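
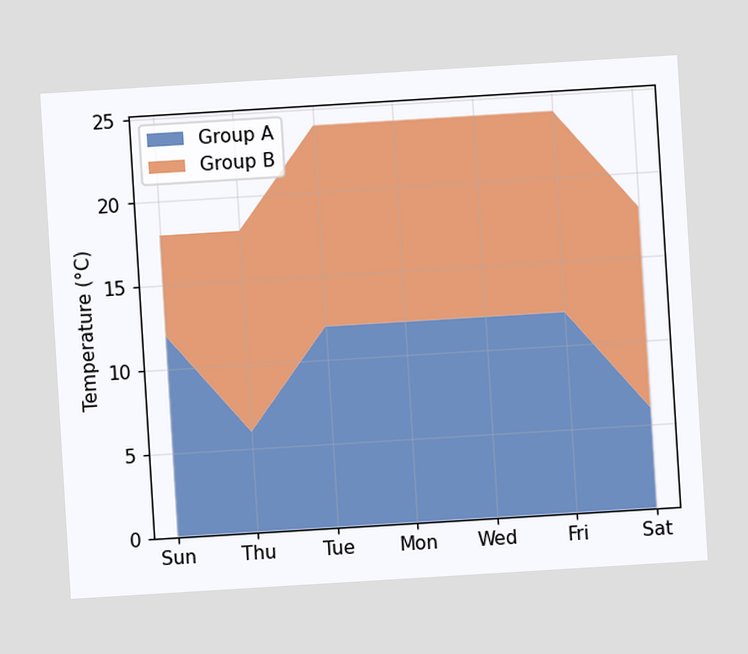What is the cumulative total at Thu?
The chart is tilted about 3° counter-clockwise. The stacked total at Thu reaches 18°C.

18°C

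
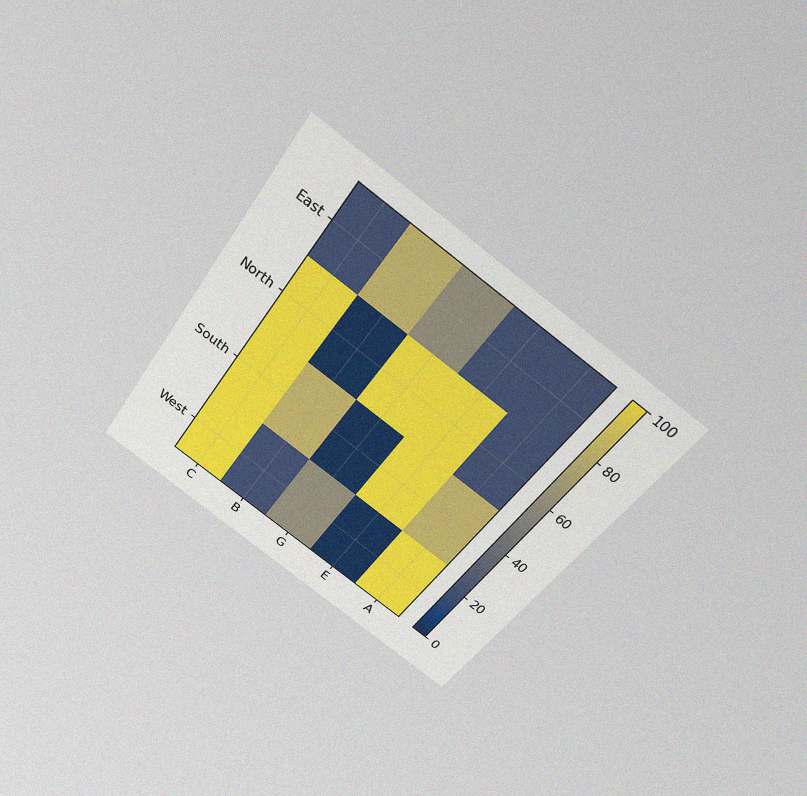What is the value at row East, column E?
20

The chart is tilted about 35° clockwise and viewed slightly from above, with some photo noise. Matching cell (East, E) against the colorbar gives 20.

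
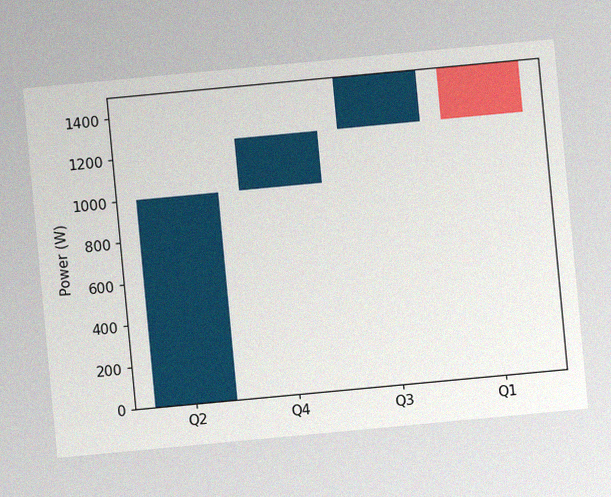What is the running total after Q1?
The chart is tilted about 5° counter-clockwise, with some photo noise. After Q1 the running total reaches 1250W.

1250W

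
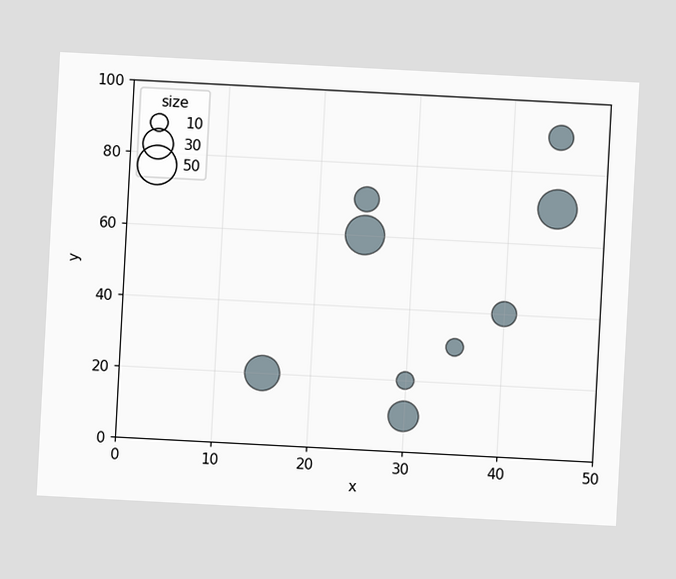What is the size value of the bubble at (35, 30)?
The chart is tilted about 3° clockwise. Matching the bubble at (35, 30) against the size legend gives 10.

10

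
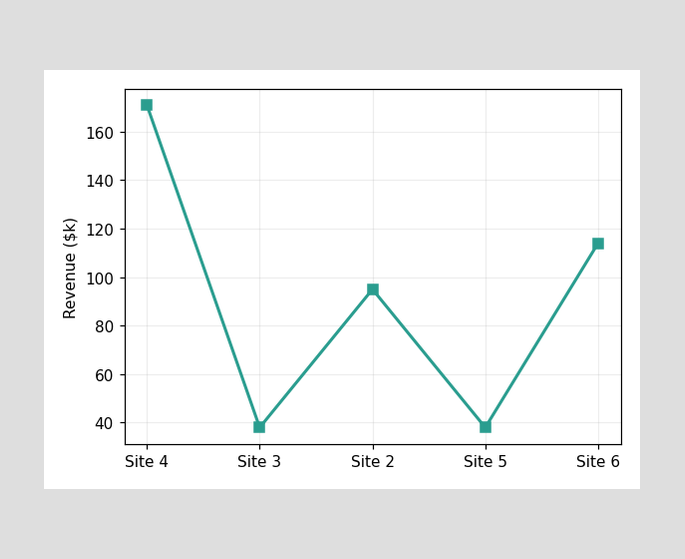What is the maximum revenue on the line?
$171k

The highest point is at Site 4, and reading across to the y-axis gives $171k.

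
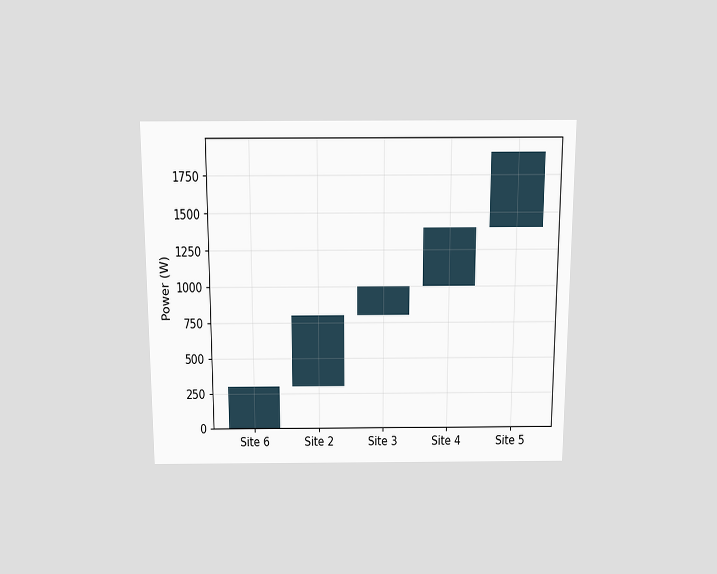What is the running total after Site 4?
1400W

The chart is viewed slightly from above. After Site 4 the running total reaches 1400W.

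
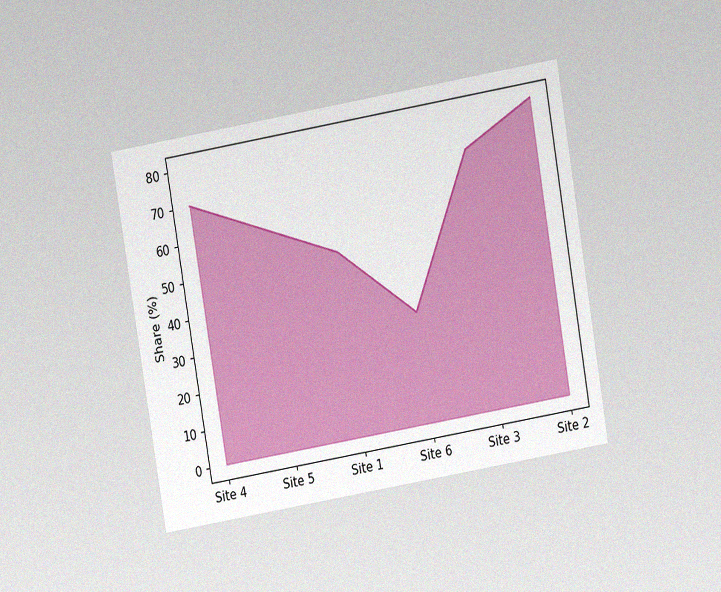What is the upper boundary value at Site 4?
The chart is tilted about 10° counter-clockwise and viewed at a slight angle, with some photo noise. At Site 4 the upper boundary is at 70%.

70%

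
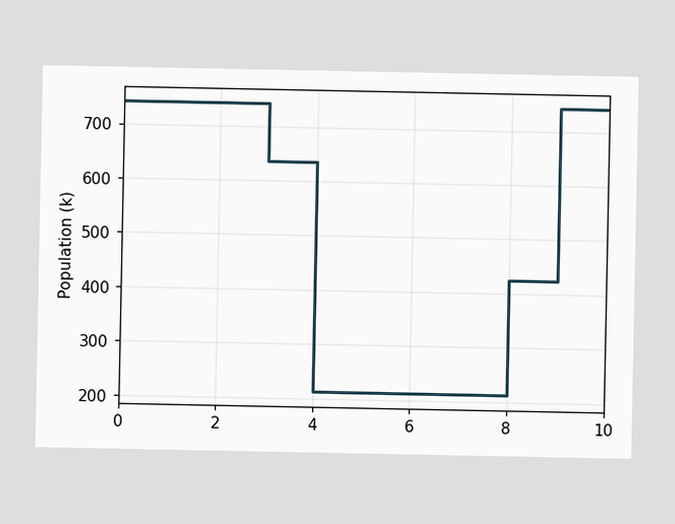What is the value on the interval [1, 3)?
742k

On [1, 3) the step sits at 742k.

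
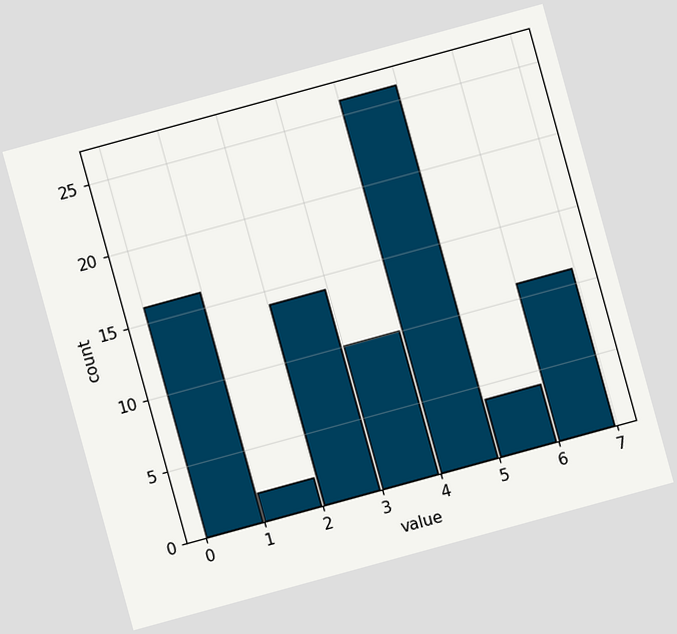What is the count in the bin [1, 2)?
The chart is tilted about 15° counter-clockwise. The [1, 2) bin has height 2.

2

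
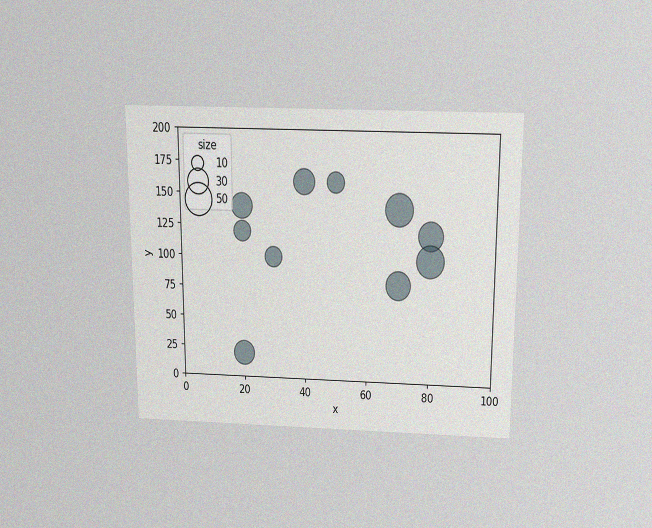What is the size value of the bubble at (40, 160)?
30

The chart is viewed slightly from above, with some photo noise. Matching the bubble at (40, 160) against the size legend gives 30.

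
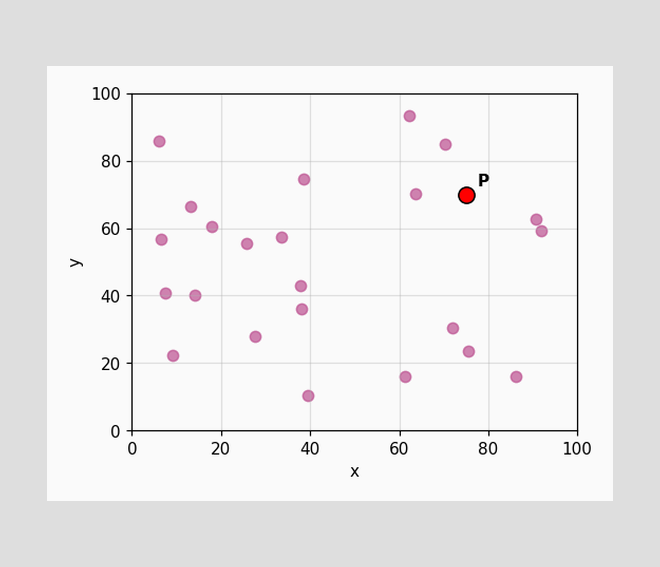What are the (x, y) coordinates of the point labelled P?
Following the gridlines from P to each axis, P sits at (75, 70).

(75, 70)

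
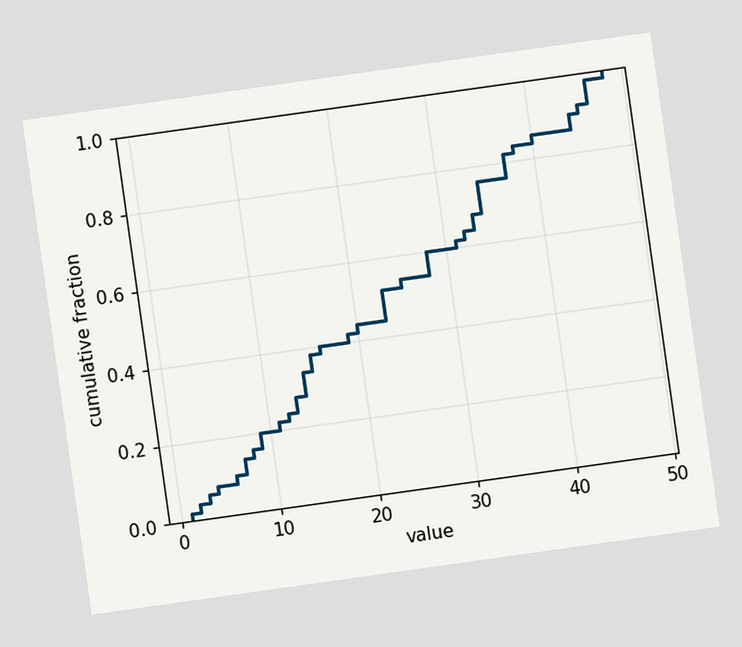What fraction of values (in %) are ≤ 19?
The chart is tilted about 8° counter-clockwise. At x=19 the ECDF step is at 42%.

42%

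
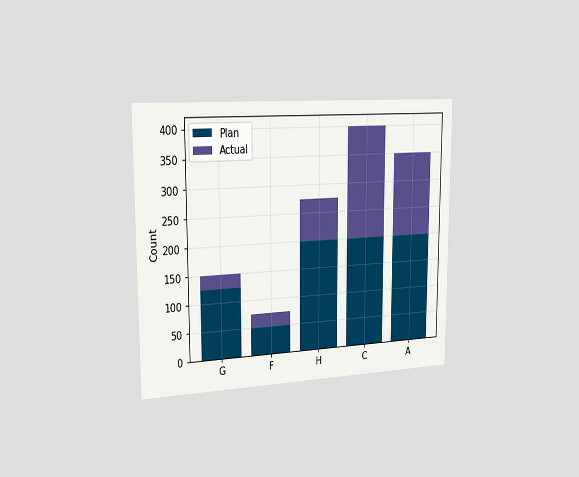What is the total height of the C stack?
400

The chart is viewed slightly from the left. The C stack's top reaches 400 on the y-axis.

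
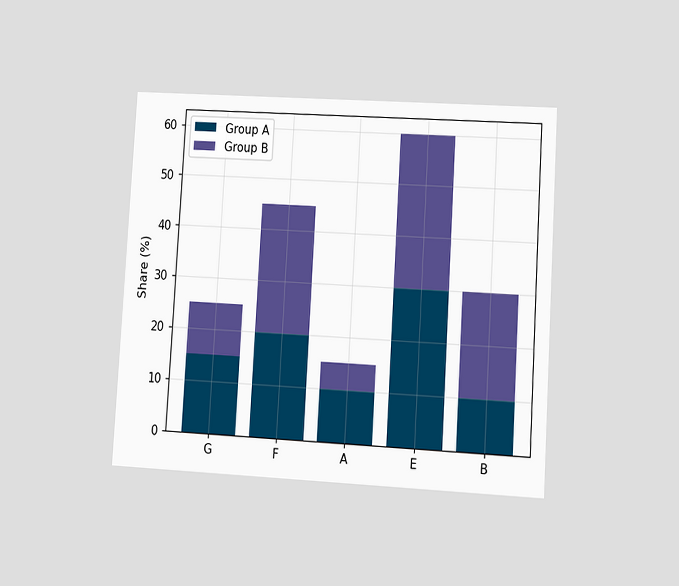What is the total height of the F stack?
The chart is tilted about 3° clockwise and viewed at a slight angle. The F stack's top reaches 45% on the y-axis.

45%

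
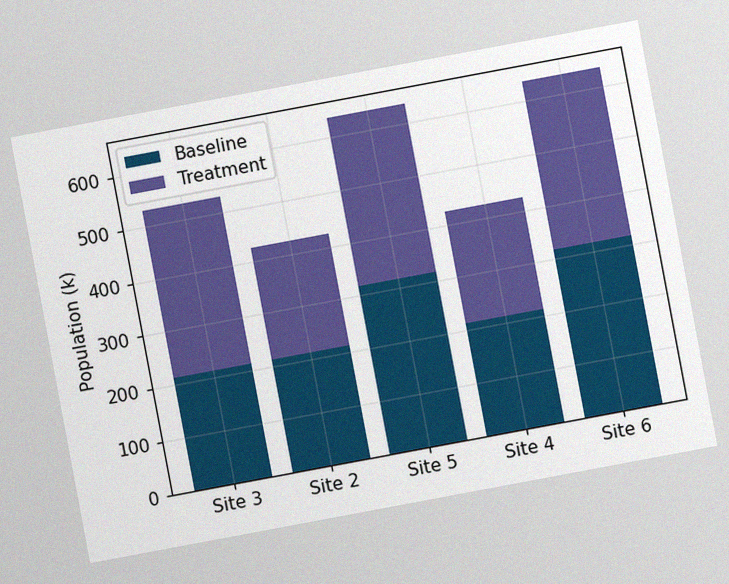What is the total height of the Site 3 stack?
The chart is tilted about 11° counter-clockwise, with some photo noise. The Site 3 stack's top reaches 530k on the y-axis.

530k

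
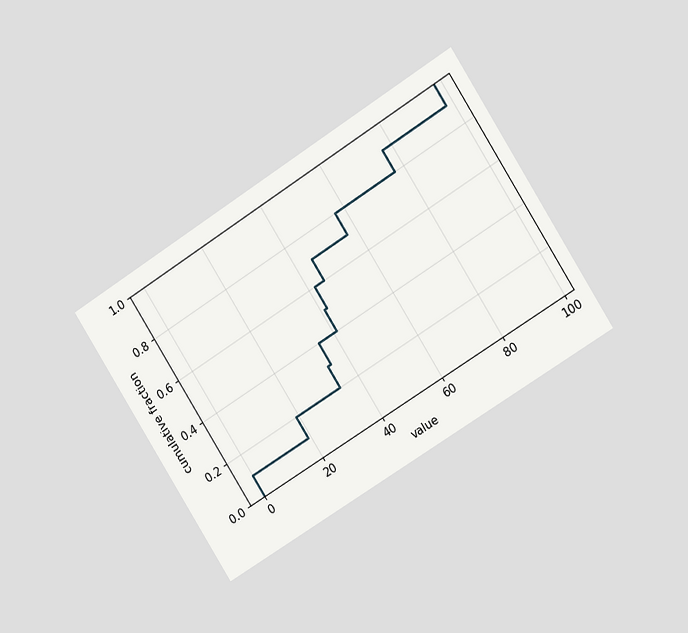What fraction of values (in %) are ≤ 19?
The chart is tilted about 32° counter-clockwise and viewed slightly from the right. At x=19 the ECDF step is at 20%.

20%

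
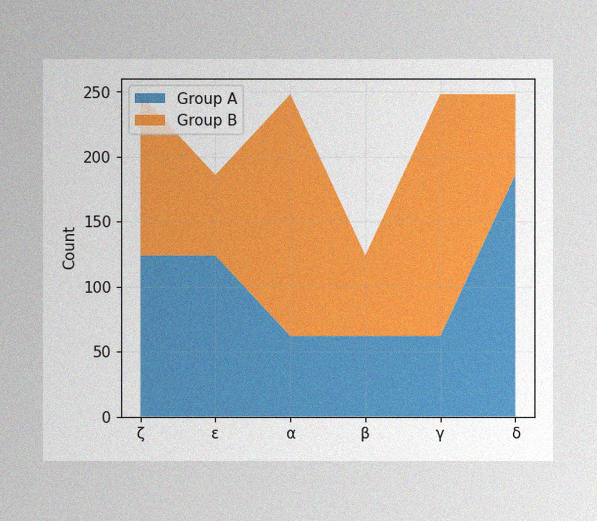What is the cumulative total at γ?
The image has some photo noise and uneven lighting. The stacked total at γ reaches 248.

248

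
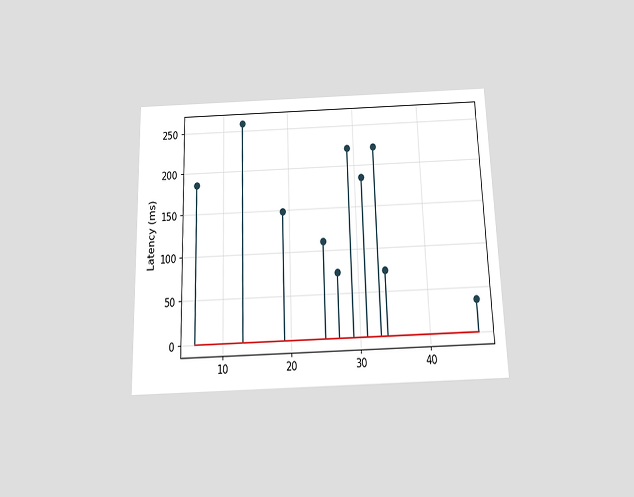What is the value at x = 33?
222ms

The chart is viewed slightly from below. The stem at x=33 reaches 222ms.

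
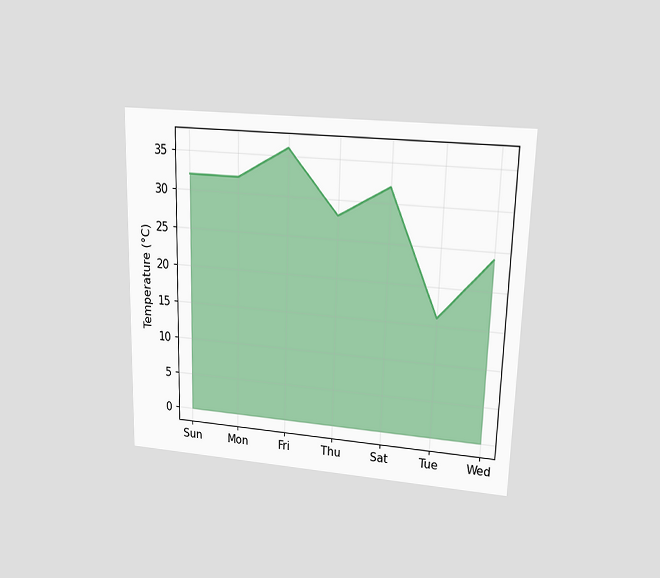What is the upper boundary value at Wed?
24°C

The chart is viewed at a slight angle. At Wed the upper boundary is at 24°C.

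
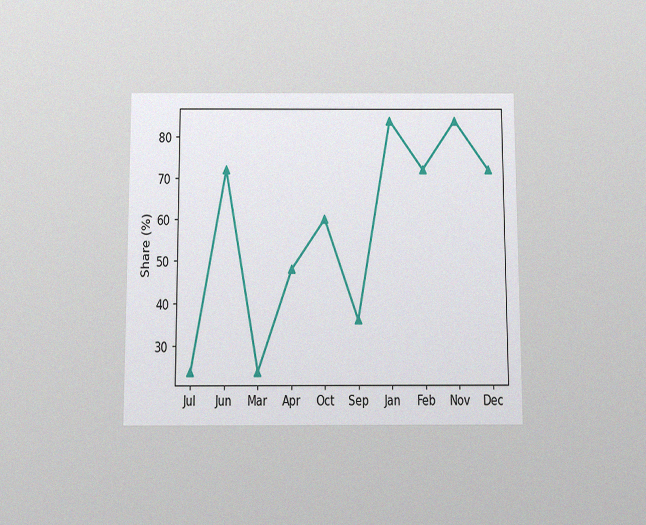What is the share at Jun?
72%

The chart is viewed slightly from below, with some photo noise. At Jun, the line is at 72%.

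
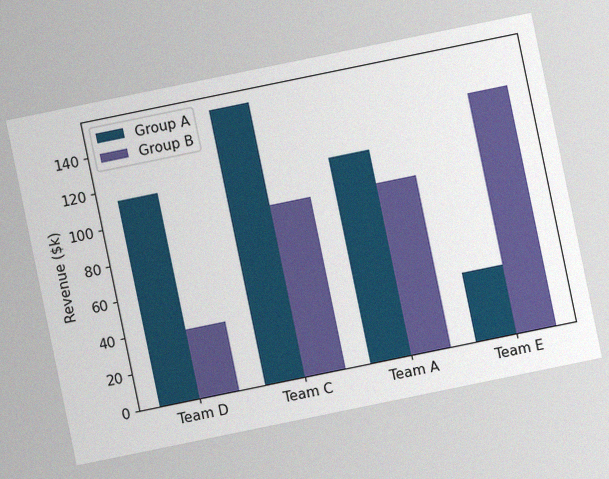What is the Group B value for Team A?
$95k

The chart is tilted about 12° counter-clockwise, with some photo noise. The Group B bar at Team A reaches $95k on the y-axis.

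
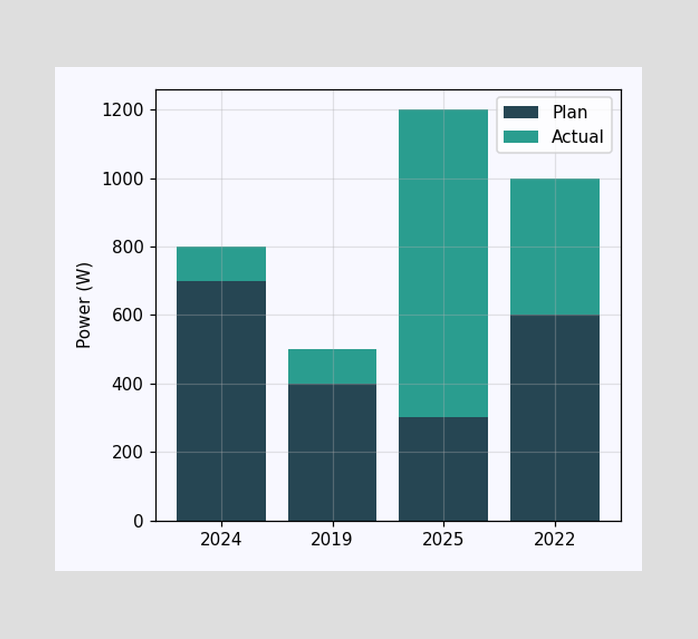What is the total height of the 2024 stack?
The 2024 stack's top reaches 800W on the y-axis.

800W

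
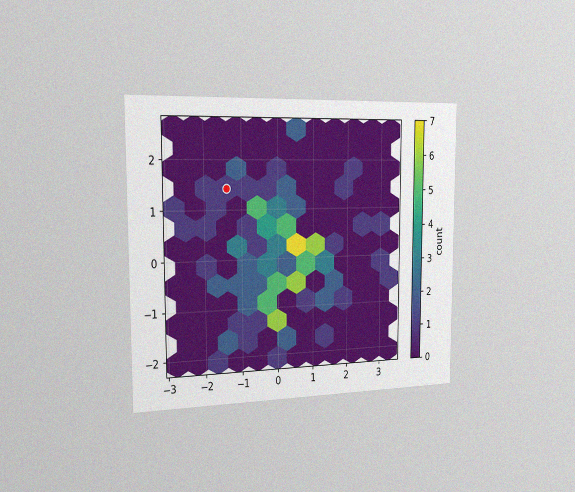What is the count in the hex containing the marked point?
The chart is viewed slightly from the left, with some photo noise. The marked hex reads 1 on the colorbar.

1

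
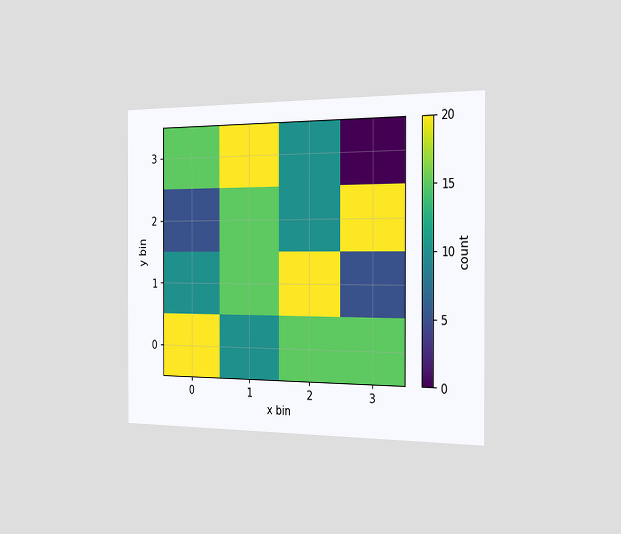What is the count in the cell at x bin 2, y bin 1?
The chart is viewed slightly from the right. Matching the cell (2, 1) against the colorbar gives 20.

20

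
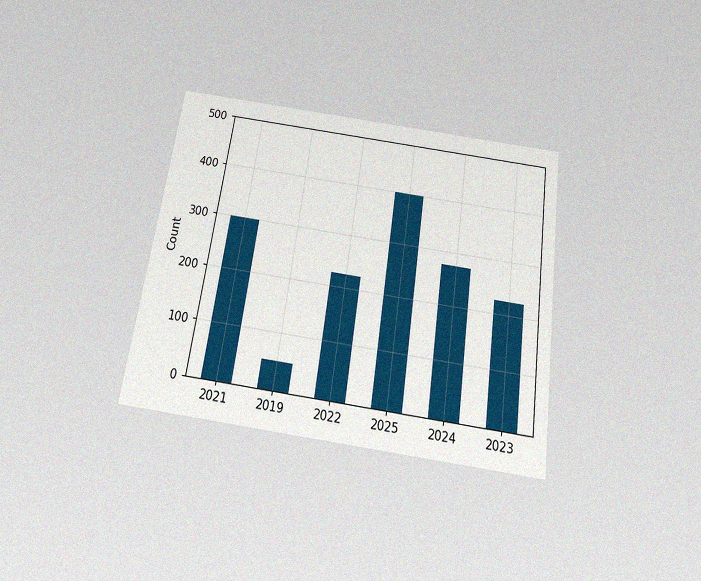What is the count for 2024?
The chart is tilted about 8° clockwise and viewed slightly from below, with some photo noise. Reading along the chart's y-axis, the 2024 bar reaches 275.

275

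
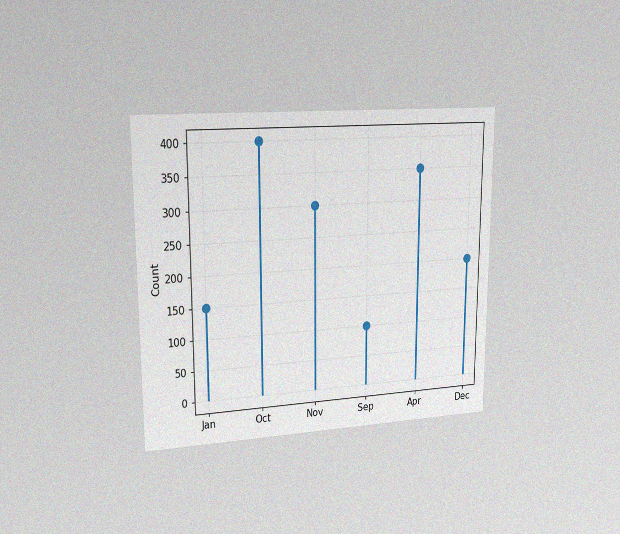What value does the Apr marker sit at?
The chart is viewed slightly from the left, with some photo noise. The Apr marker sits at 350.

350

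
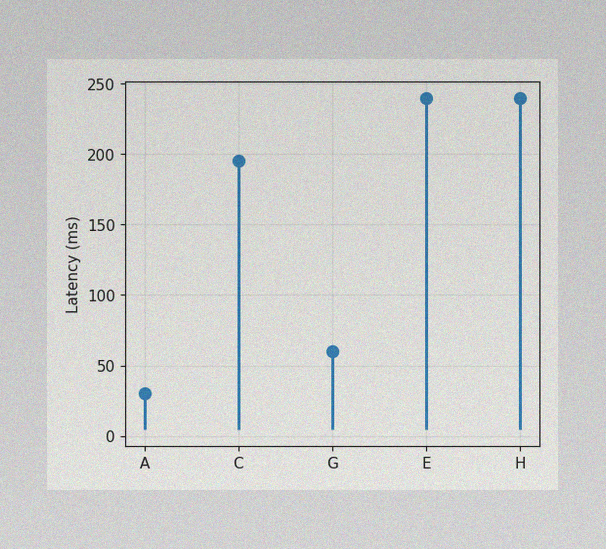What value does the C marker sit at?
The image has some photo noise and uneven lighting. The C marker sits at 195ms.

195ms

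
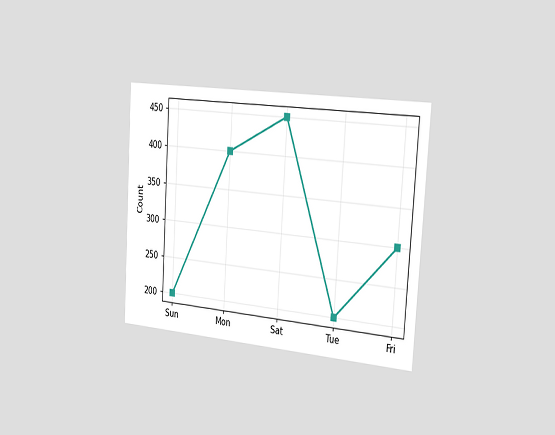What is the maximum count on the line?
The chart is tilted about 4° clockwise and viewed slightly from the right. The highest point is at Sat, and reading across to the y-axis gives 450.

450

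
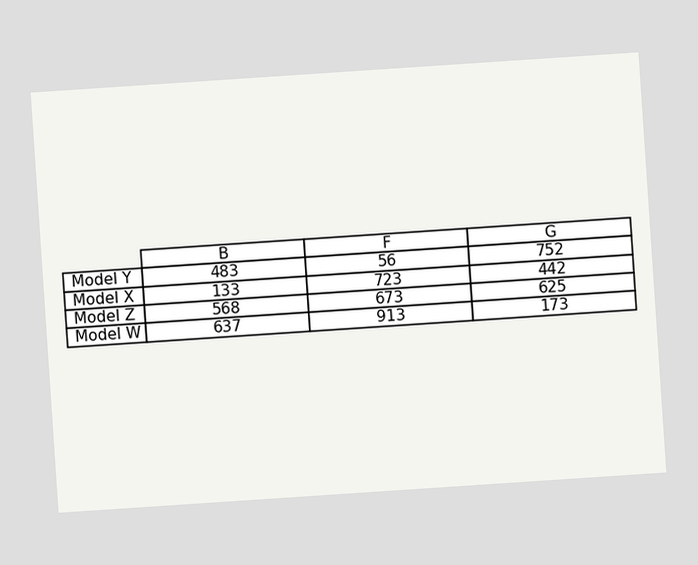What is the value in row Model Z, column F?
The chart is tilted about 4° counter-clockwise. The (Model Z, F) cell reads 673.

673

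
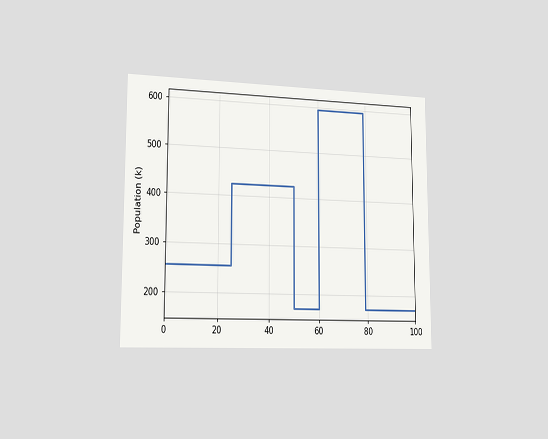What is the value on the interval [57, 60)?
The chart is viewed slightly from the left. On [57, 60) the step sits at 170k.

170k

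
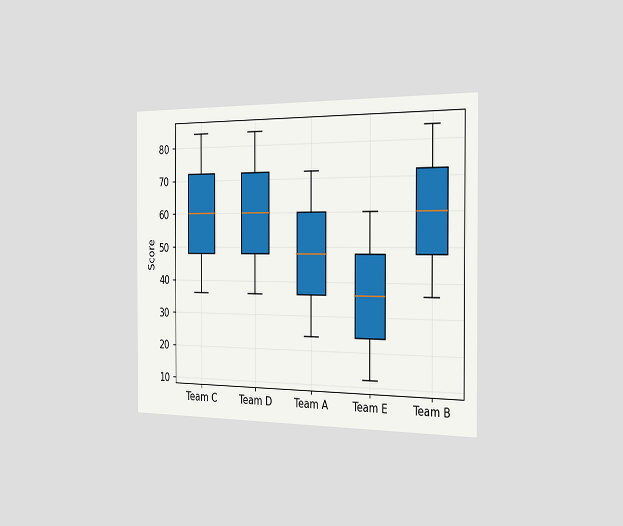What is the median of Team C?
60

The chart is viewed slightly from the right. The median line in the Team C box sits at 60.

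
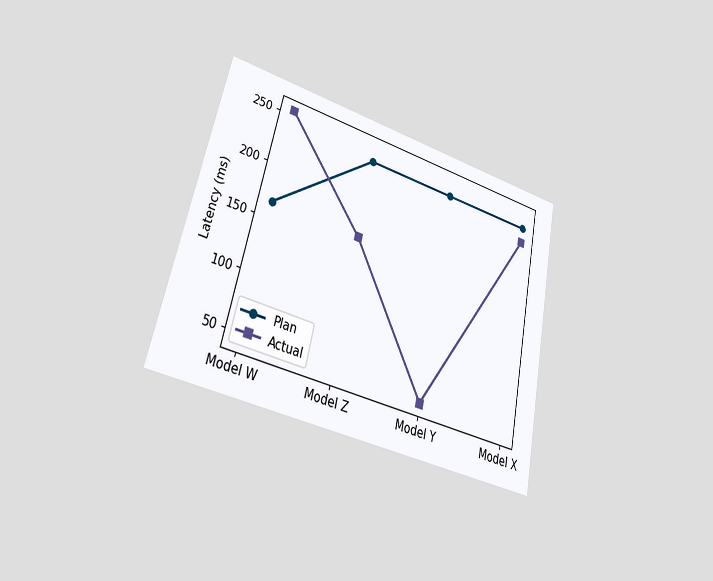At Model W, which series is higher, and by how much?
Actual, by 90ms

The chart is tilted about 12° clockwise and viewed at a slight angle. At Model W, Actual sits above the other line by 90ms.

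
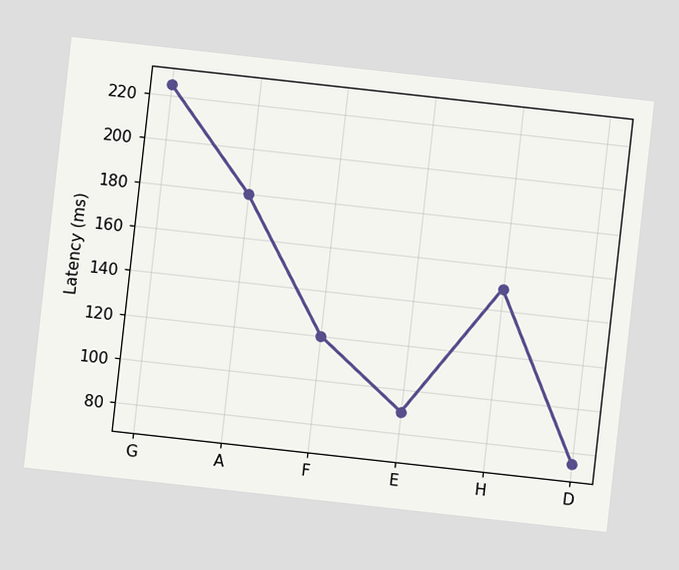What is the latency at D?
75ms

The chart is tilted about 6° clockwise. At D, the line is at 75ms.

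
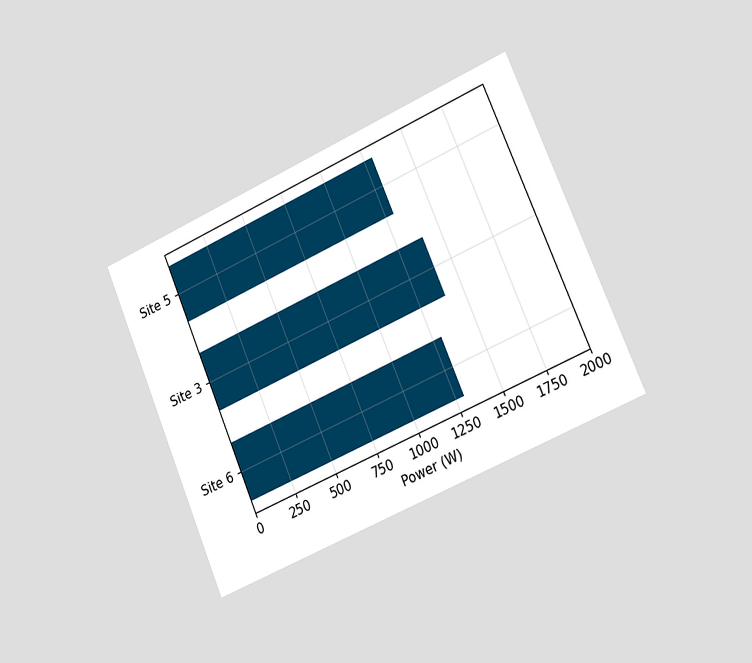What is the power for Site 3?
1400W

The chart is tilted about 23° counter-clockwise and viewed slightly from the right. Reading along the chart's x-axis, the Site 3 bar reaches 1400W.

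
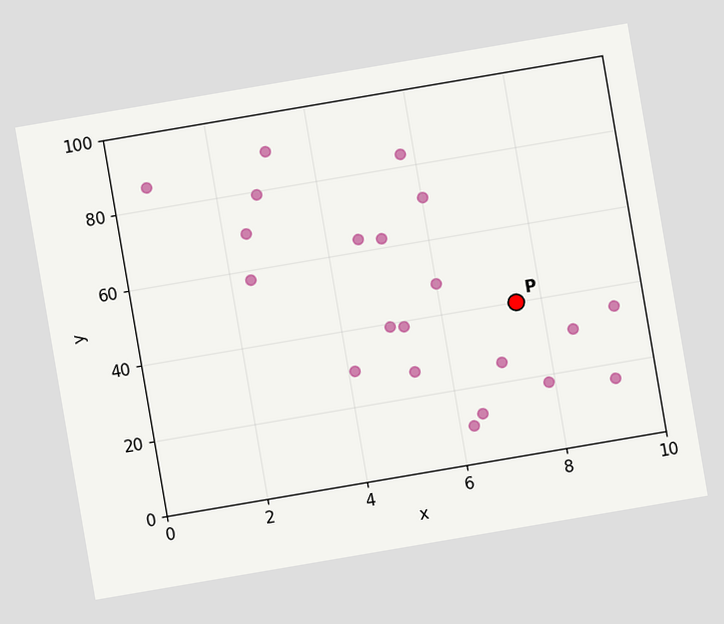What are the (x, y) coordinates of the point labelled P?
(7.5, 40)

The chart is tilted about 10° counter-clockwise. Following the gridlines from P to each axis, P sits at (7.5, 40).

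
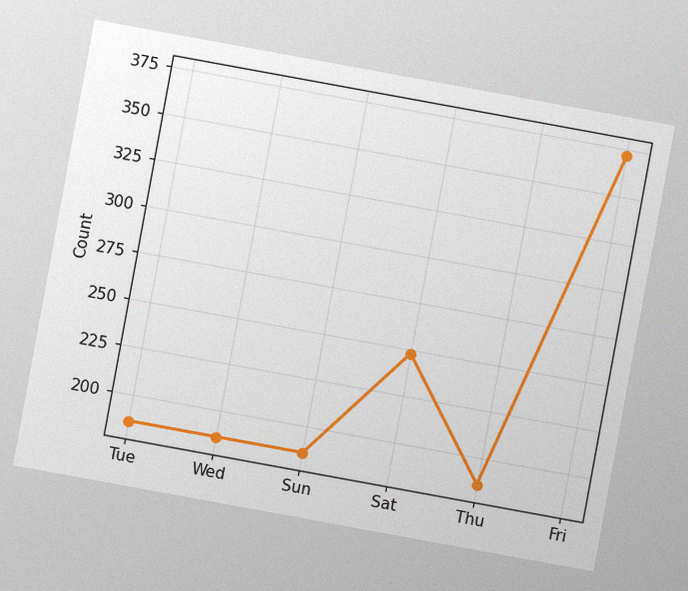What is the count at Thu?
The chart is tilted about 10° clockwise, with some photo noise. At Thu, the line is at 186.

186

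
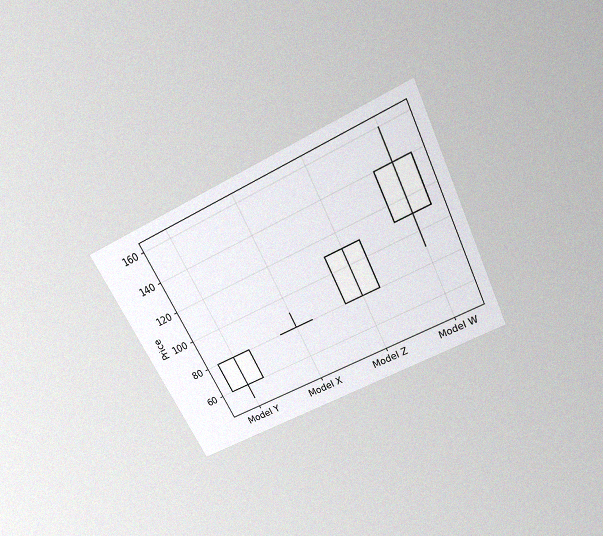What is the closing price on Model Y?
The chart is tilted about 27° counter-clockwise and viewed slightly from above, with some photo noise. The Model Y candle closes at 80.

80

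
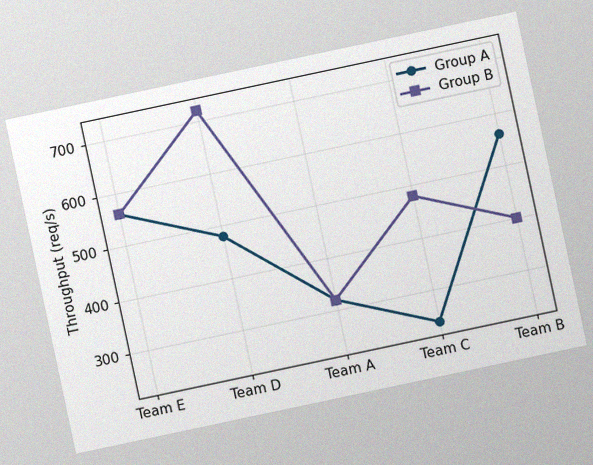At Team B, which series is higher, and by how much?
Group A, by 160req/s

The chart is tilted about 12° counter-clockwise, with some photo noise. At Team B, Group A sits above the other line by 160req/s.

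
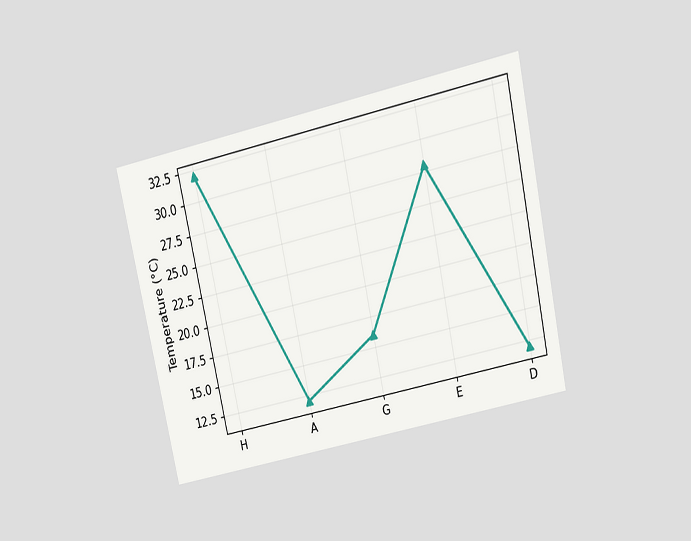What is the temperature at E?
28°C

The chart is tilted about 12° counter-clockwise and viewed at a slight angle. At E, the line is at 28°C.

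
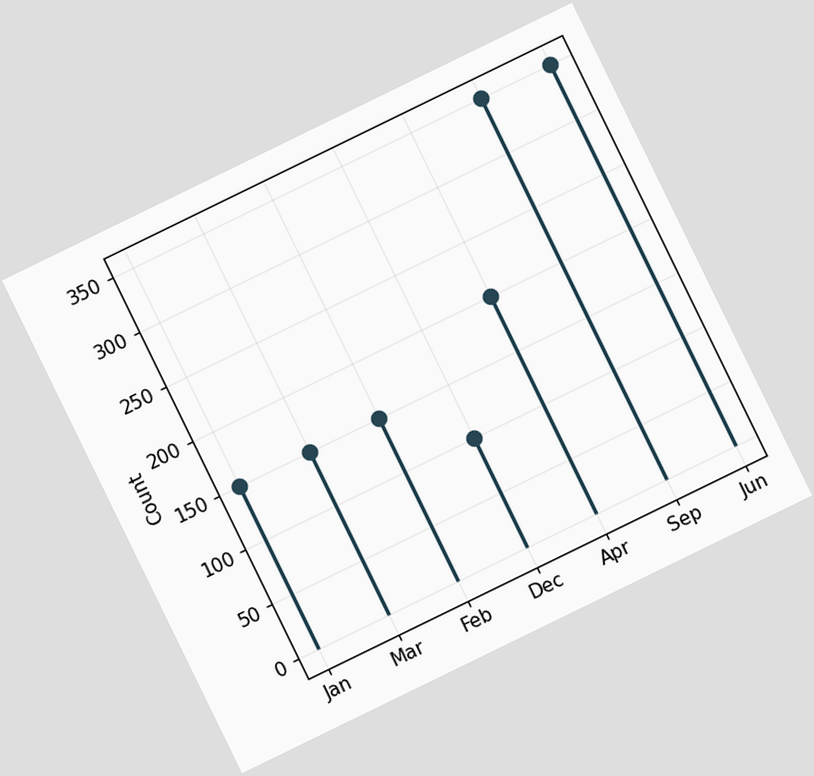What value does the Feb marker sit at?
150

The chart is tilted about 26° counter-clockwise. The Feb marker sits at 150.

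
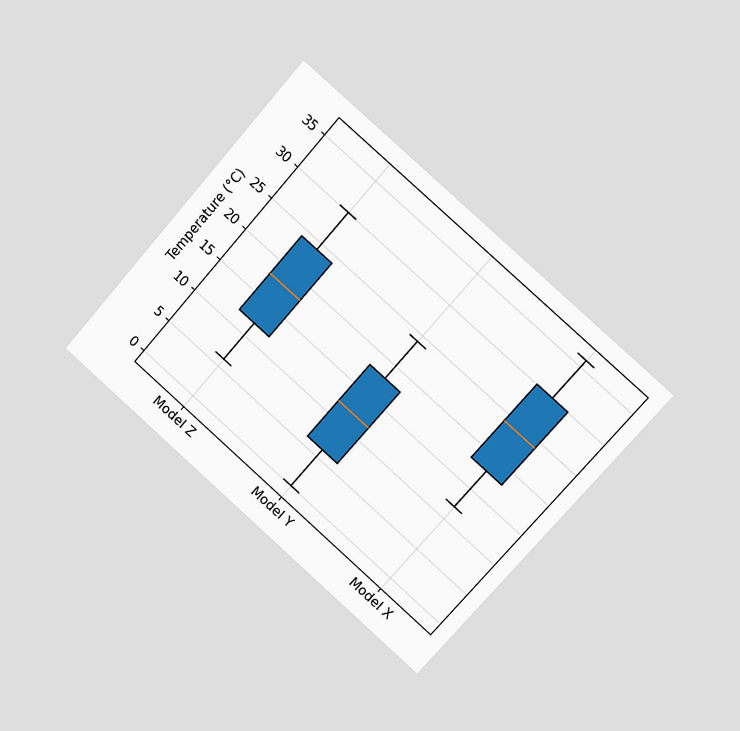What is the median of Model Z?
18°C

The chart is tilted about 41° clockwise and viewed slightly from the right. The median line in the Model Z box sits at 18°C.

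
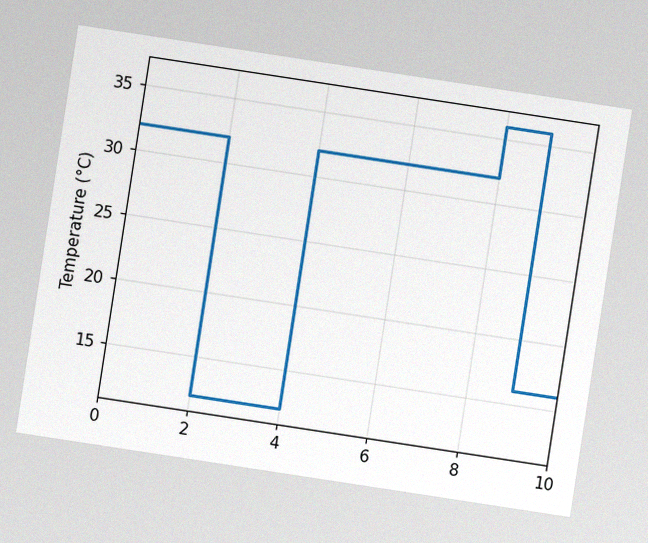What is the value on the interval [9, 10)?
The chart is tilted about 9° clockwise, with some photo noise. On [9, 10) the step sits at 16°C.

16°C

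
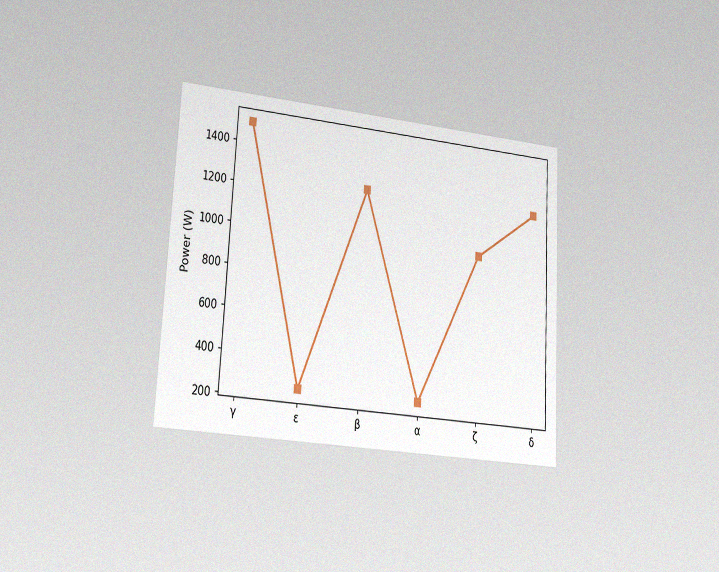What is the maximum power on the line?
The chart is tilted about 3° clockwise and viewed slightly from the left, with some photo noise. The highest point is at γ, and reading across to the y-axis gives 1500W.

1500W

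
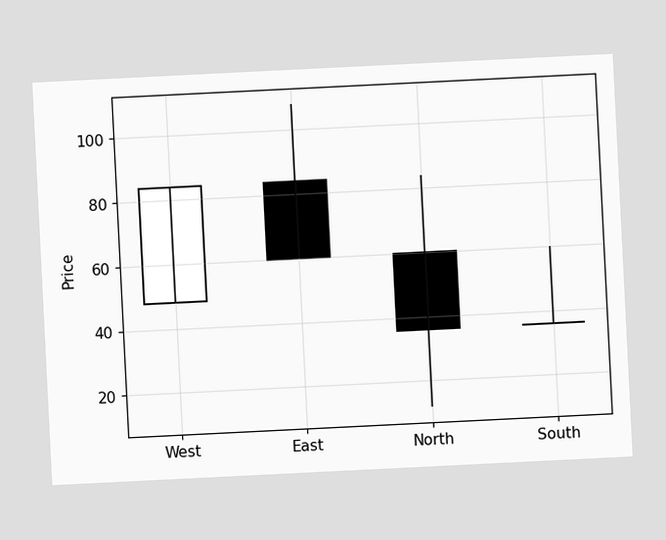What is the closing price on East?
60

The chart is tilted about 3° counter-clockwise. The East candle closes at 60.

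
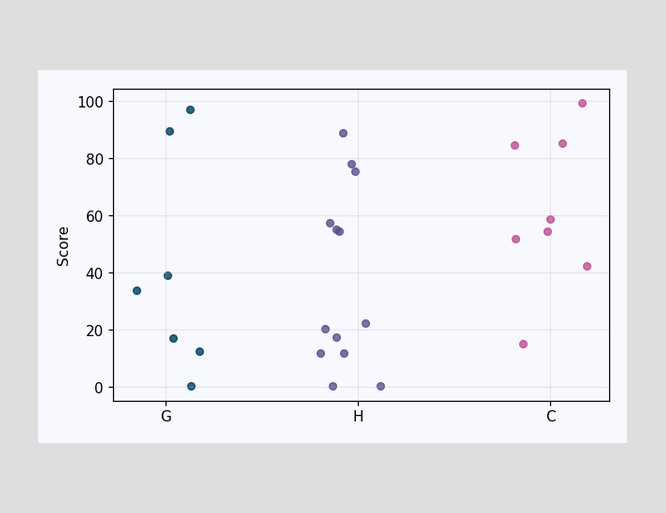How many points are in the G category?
Counting the markers in the G column gives 7.

7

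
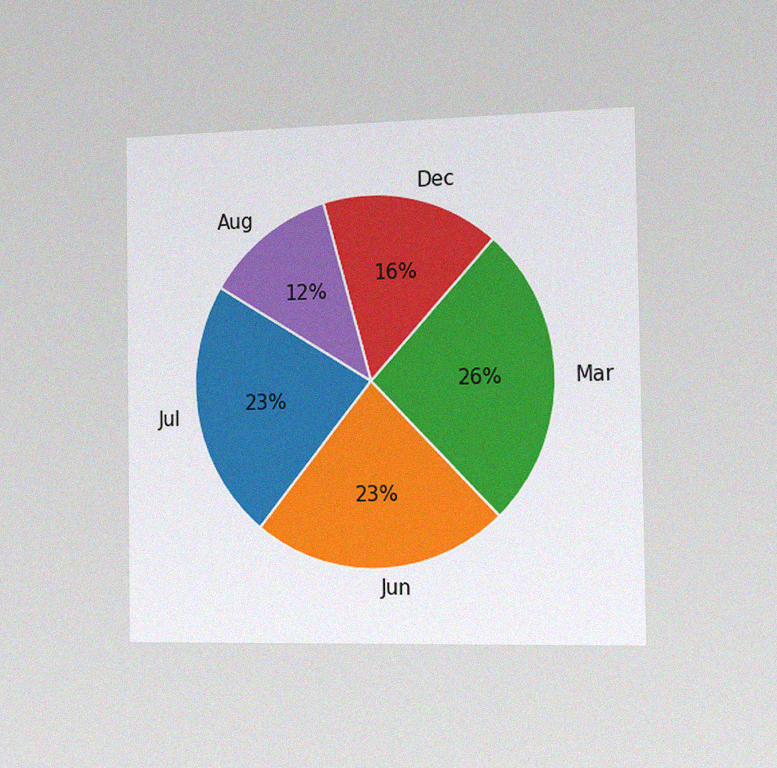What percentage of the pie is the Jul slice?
The chart is viewed slightly from the right, with some photo noise. The Jul slice takes up 23% of the pie.

23%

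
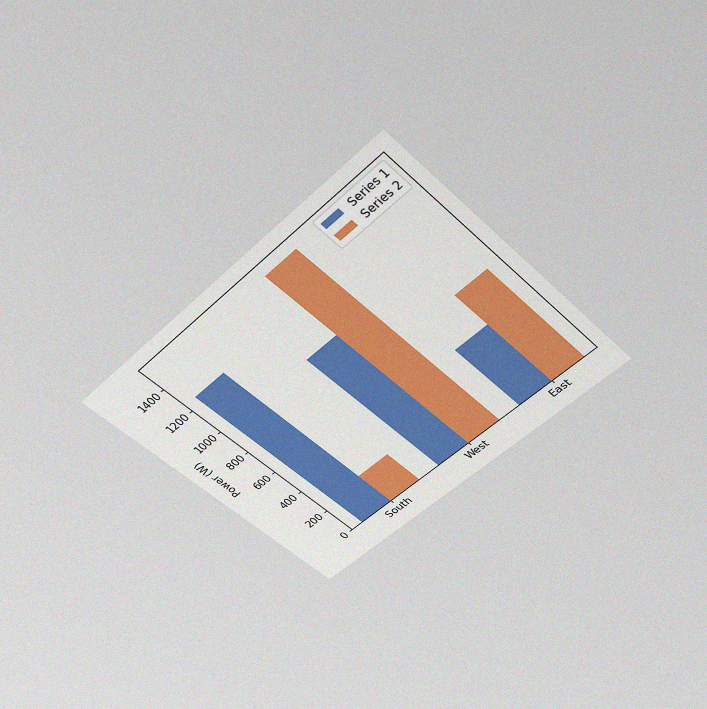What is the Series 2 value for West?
The chart is tilted about 45° counter-clockwise and viewed slightly from above, with some photo noise. The Series 2 bar at West reaches 1500W on the y-axis.

1500W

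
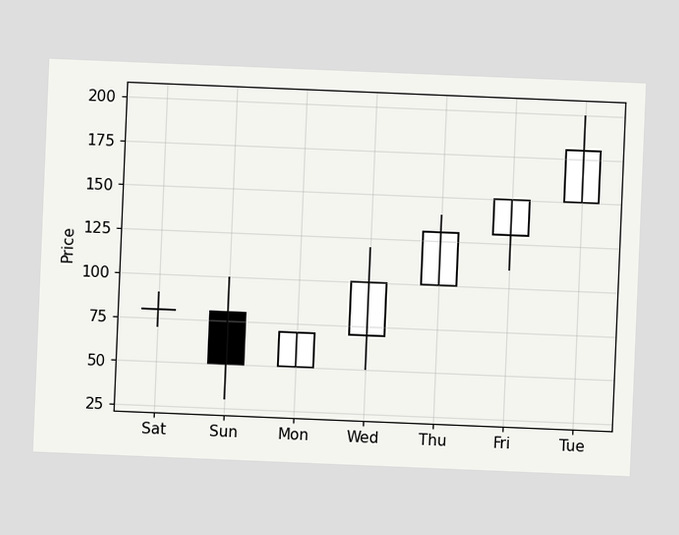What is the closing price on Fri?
The chart is tilted about 2° clockwise. The Fri candle closes at 150.

150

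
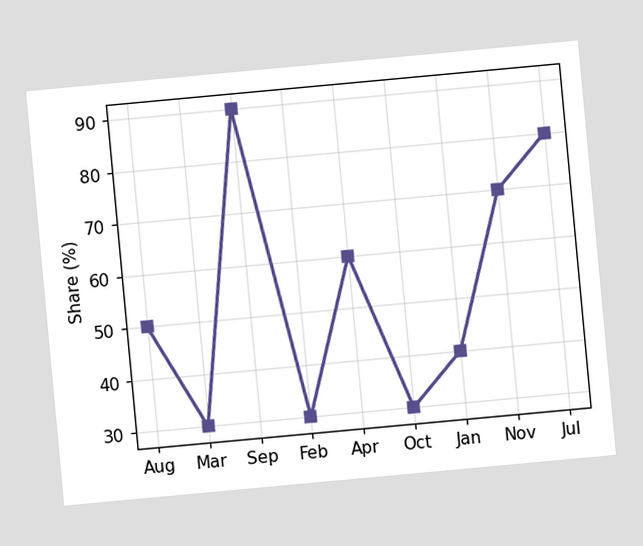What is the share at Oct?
The chart is tilted about 5° counter-clockwise. At Oct, the line is at 30%.

30%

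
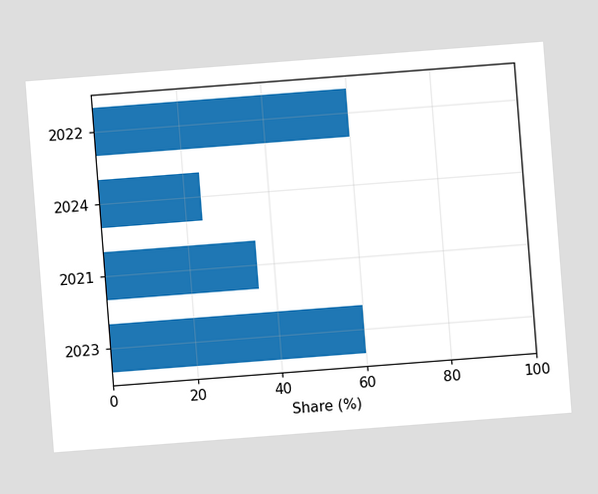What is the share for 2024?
The chart is tilted about 4° counter-clockwise. Reading along the chart's x-axis, the 2024 bar reaches 24%.

24%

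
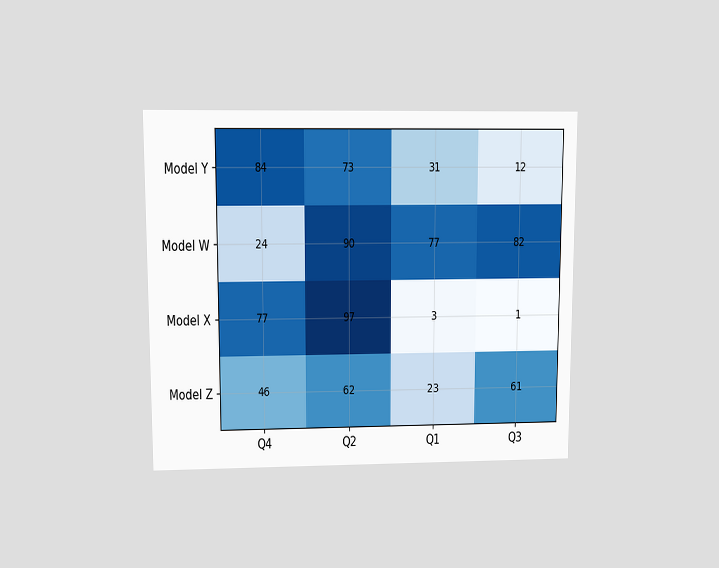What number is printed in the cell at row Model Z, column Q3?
The chart is viewed at a slight angle. The (Model Z, Q3) cell reads 61.

61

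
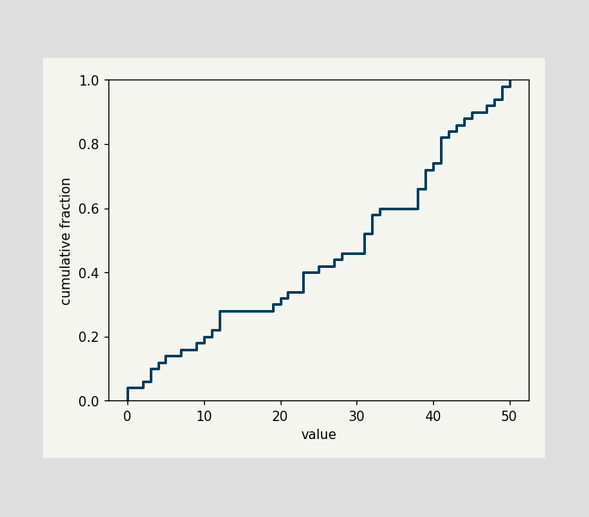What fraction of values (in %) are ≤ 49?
At x=49 the ECDF step is at 98%.

98%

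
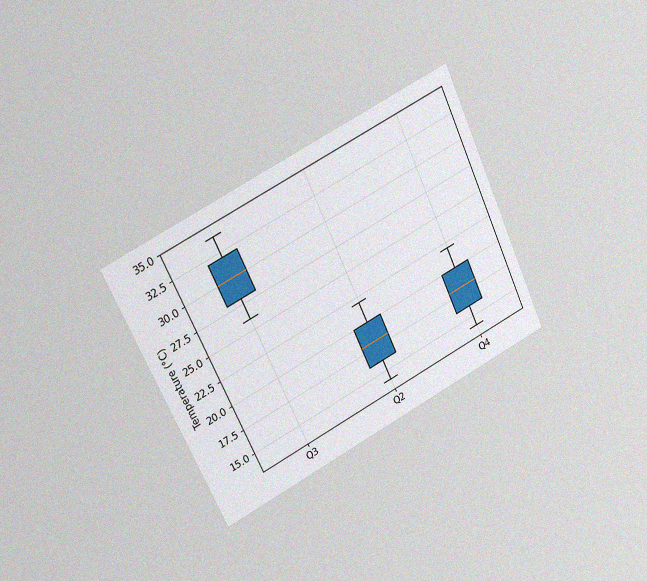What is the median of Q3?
The chart is tilted about 25° counter-clockwise and viewed at a slight angle, with some photo noise. The median line in the Q3 box sits at 30°C.

30°C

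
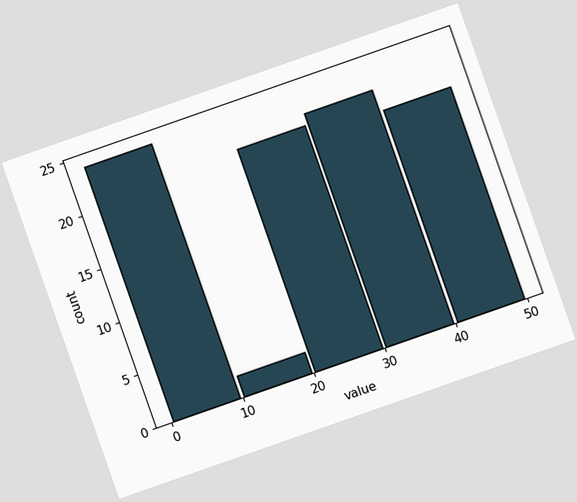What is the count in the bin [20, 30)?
The chart is tilted about 19° counter-clockwise. The [20, 30) bin has height 21.

21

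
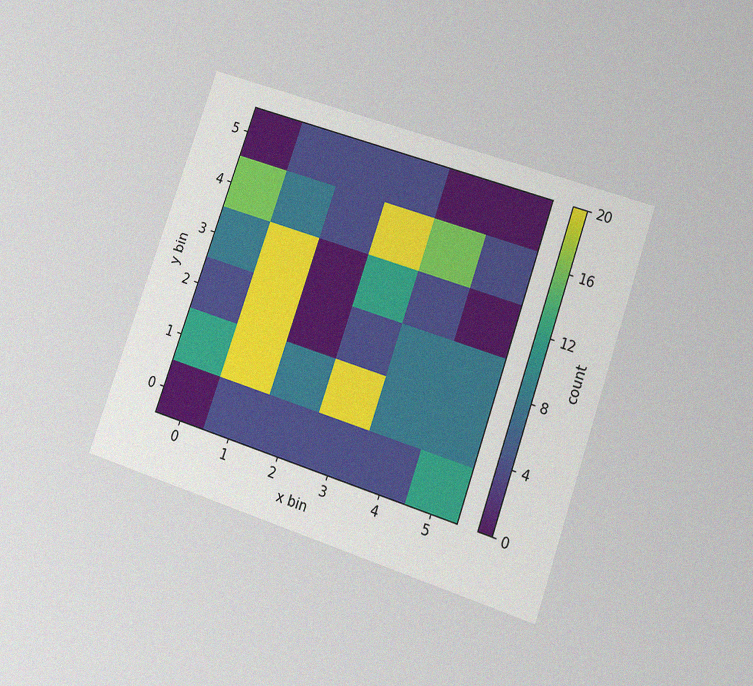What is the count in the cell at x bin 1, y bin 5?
4

The chart is tilted about 19° clockwise and viewed at a slight angle, with some photo noise. Matching the cell (1, 5) against the colorbar gives 4.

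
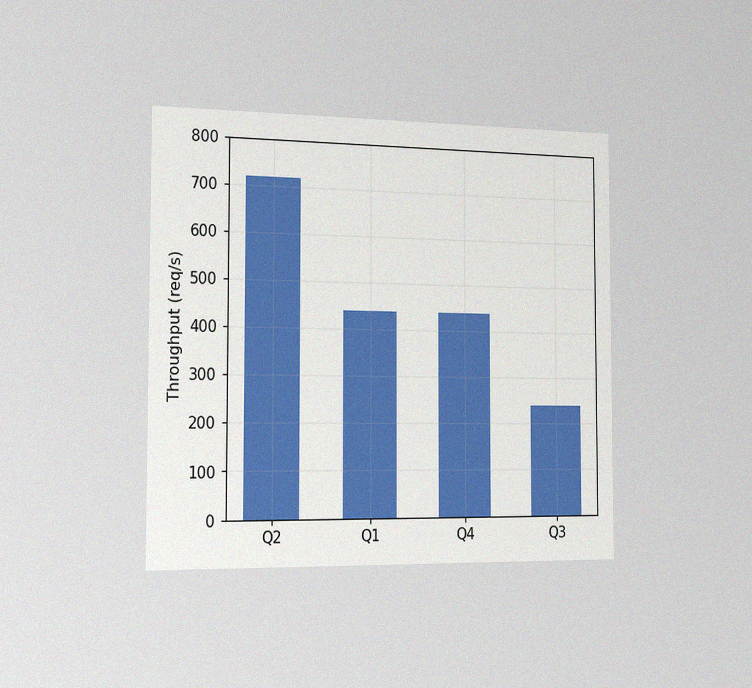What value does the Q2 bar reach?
720req/s

The chart is viewed slightly from the left, with some photo noise. Reading along the chart's y-axis, the Q2 bar reaches 720req/s.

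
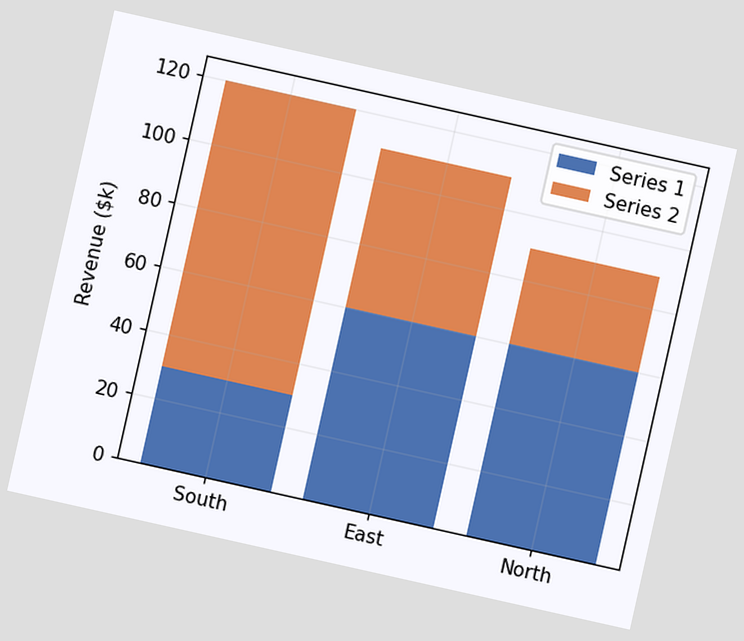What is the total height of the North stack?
$90k

The chart is tilted about 13° clockwise. The North stack's top reaches $90k on the y-axis.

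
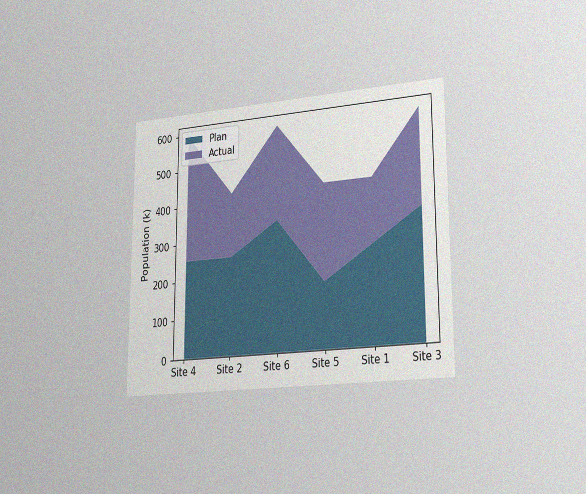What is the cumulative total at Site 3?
The chart is viewed slightly from the right, with some photo noise. The stacked total at Site 3 reaches 595k.

595k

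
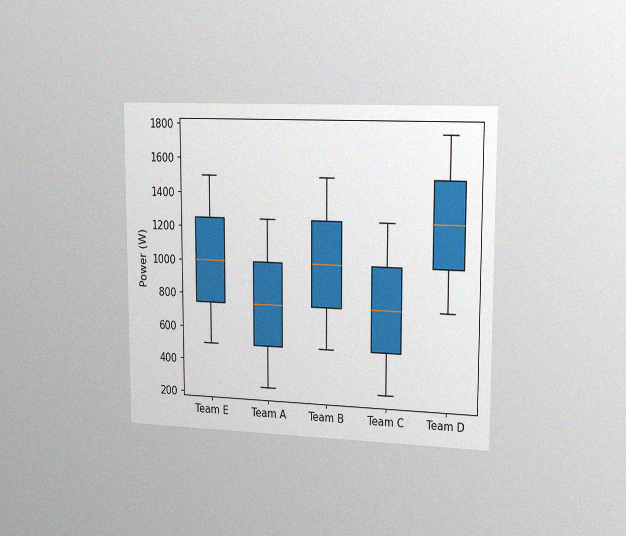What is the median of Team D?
1250W

The chart is viewed slightly from the right, with some photo noise. The median line in the Team D box sits at 1250W.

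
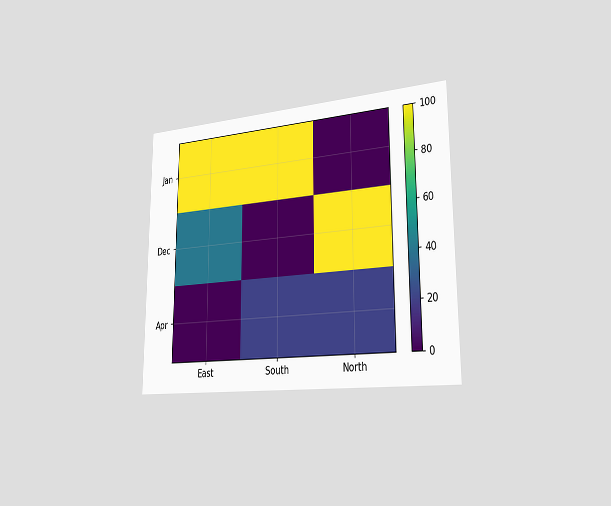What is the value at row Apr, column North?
The chart is viewed slightly from the right. Matching cell (Apr, North) against the colorbar gives 20.

20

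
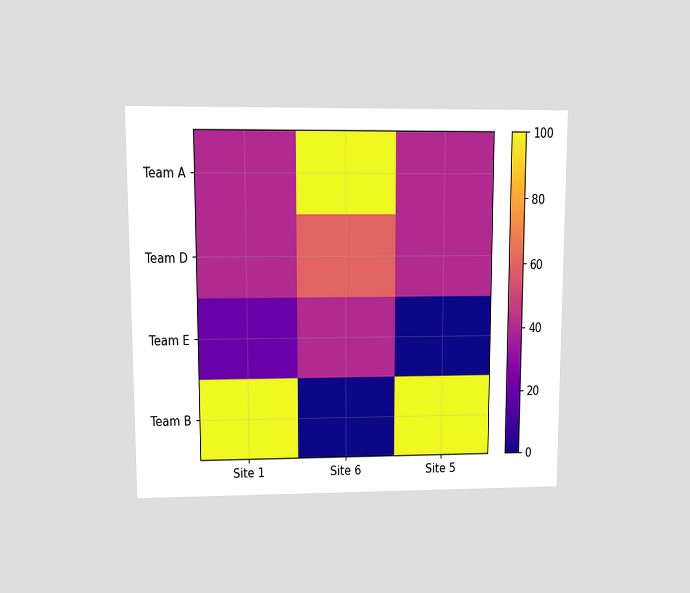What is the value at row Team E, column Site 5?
The chart is viewed at a slight angle. Matching cell (Team E, Site 5) against the colorbar gives 0.

0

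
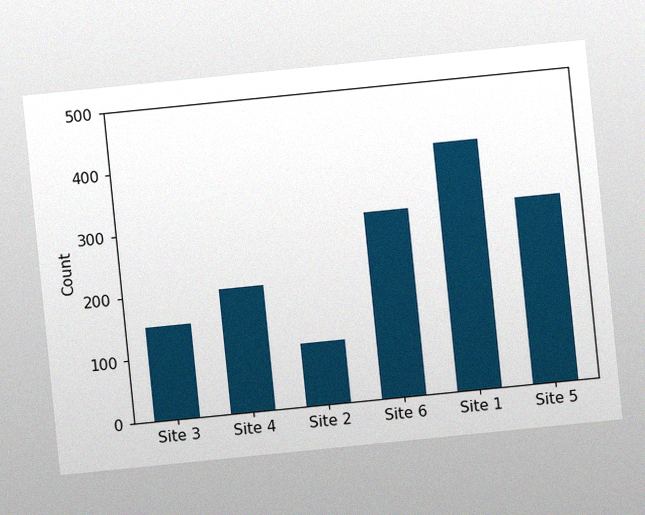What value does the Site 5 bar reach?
300

The chart is tilted about 6° counter-clockwise, with some photo noise. Reading along the chart's y-axis, the Site 5 bar reaches 300.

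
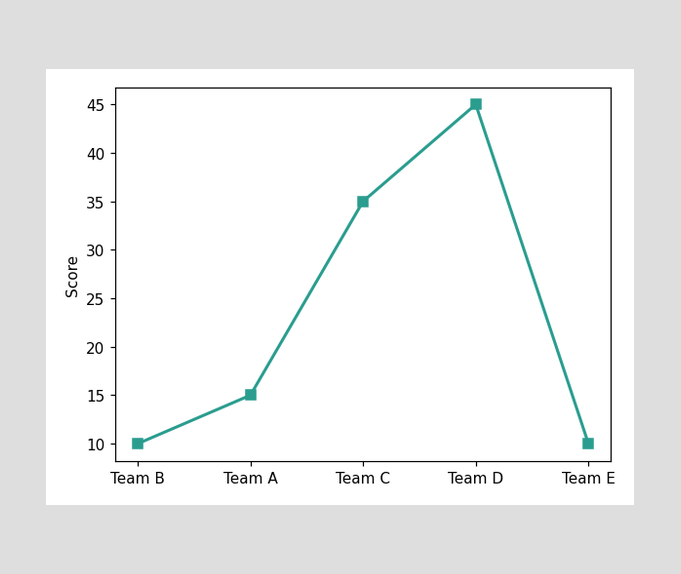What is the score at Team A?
15

At Team A, the line is at 15.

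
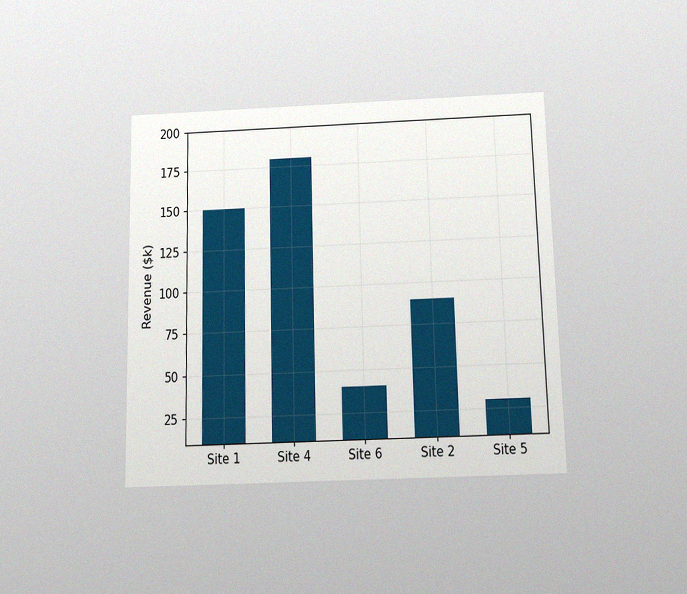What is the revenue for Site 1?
The chart is viewed slightly from below, with some photo noise. Reading along the chart's y-axis, the Site 1 bar reaches $150k.

$150k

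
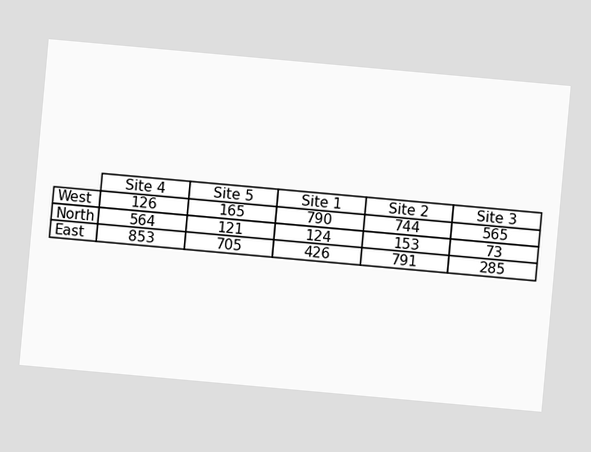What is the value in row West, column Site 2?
744

The chart is tilted about 5° clockwise. The (West, Site 2) cell reads 744.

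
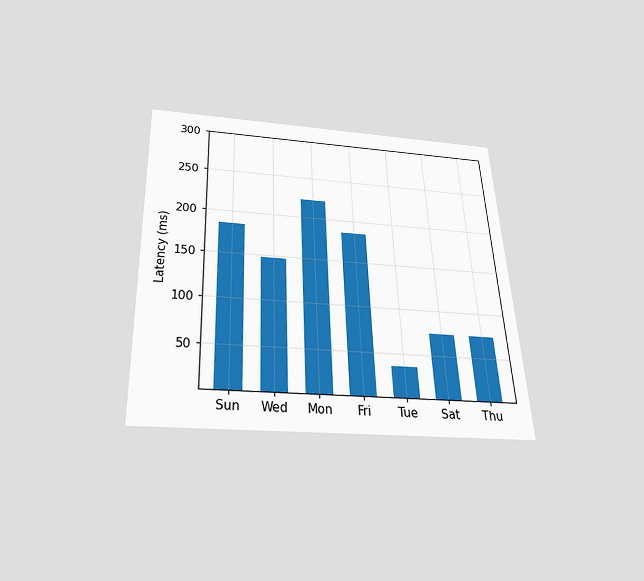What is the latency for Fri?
The chart is tilted about 3° counter-clockwise and viewed slightly from below. Reading along the chart's y-axis, the Fri bar reaches 185ms.

185ms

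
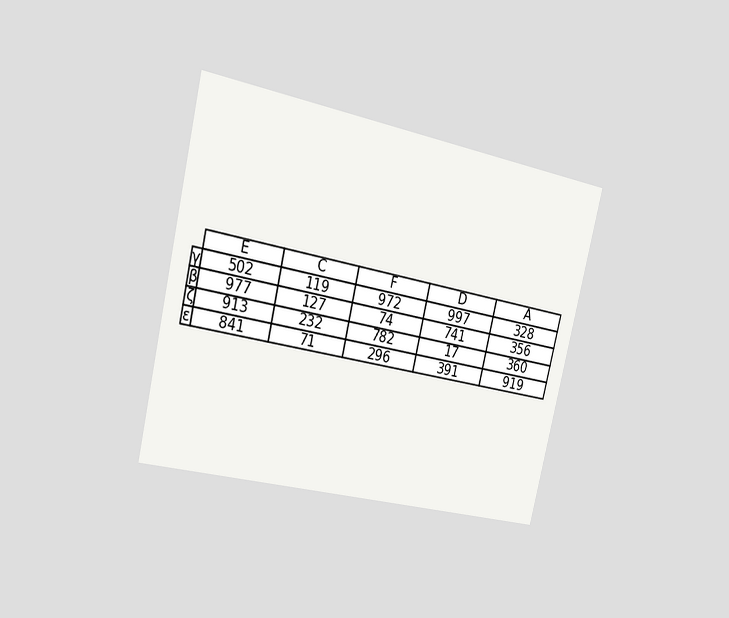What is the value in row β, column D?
741

The chart is tilted about 13° clockwise and viewed slightly from the left. The (β, D) cell reads 741.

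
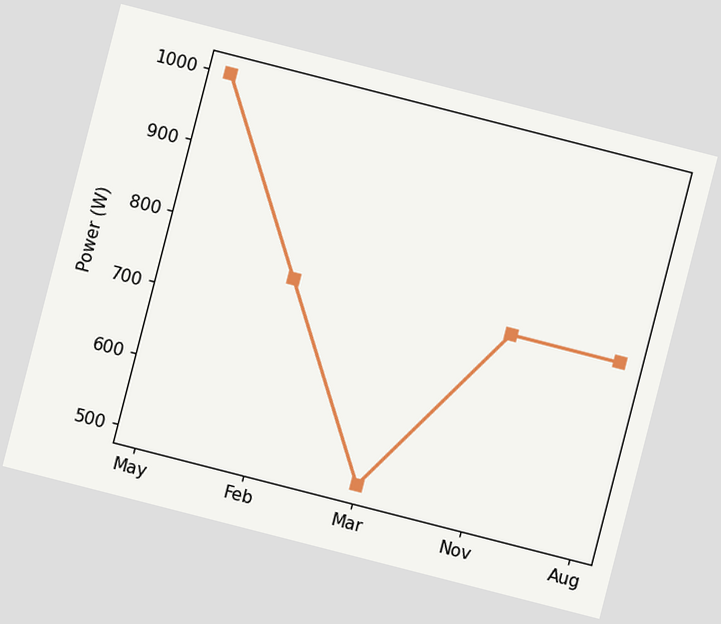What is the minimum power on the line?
The chart is tilted about 14° clockwise. The lowest point is at Mar, and reading across to the y-axis gives 500W.

500W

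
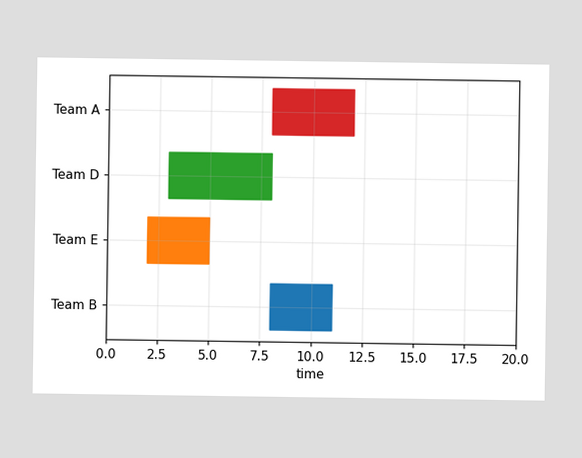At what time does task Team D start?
The Team D bar begins at t=3.

3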